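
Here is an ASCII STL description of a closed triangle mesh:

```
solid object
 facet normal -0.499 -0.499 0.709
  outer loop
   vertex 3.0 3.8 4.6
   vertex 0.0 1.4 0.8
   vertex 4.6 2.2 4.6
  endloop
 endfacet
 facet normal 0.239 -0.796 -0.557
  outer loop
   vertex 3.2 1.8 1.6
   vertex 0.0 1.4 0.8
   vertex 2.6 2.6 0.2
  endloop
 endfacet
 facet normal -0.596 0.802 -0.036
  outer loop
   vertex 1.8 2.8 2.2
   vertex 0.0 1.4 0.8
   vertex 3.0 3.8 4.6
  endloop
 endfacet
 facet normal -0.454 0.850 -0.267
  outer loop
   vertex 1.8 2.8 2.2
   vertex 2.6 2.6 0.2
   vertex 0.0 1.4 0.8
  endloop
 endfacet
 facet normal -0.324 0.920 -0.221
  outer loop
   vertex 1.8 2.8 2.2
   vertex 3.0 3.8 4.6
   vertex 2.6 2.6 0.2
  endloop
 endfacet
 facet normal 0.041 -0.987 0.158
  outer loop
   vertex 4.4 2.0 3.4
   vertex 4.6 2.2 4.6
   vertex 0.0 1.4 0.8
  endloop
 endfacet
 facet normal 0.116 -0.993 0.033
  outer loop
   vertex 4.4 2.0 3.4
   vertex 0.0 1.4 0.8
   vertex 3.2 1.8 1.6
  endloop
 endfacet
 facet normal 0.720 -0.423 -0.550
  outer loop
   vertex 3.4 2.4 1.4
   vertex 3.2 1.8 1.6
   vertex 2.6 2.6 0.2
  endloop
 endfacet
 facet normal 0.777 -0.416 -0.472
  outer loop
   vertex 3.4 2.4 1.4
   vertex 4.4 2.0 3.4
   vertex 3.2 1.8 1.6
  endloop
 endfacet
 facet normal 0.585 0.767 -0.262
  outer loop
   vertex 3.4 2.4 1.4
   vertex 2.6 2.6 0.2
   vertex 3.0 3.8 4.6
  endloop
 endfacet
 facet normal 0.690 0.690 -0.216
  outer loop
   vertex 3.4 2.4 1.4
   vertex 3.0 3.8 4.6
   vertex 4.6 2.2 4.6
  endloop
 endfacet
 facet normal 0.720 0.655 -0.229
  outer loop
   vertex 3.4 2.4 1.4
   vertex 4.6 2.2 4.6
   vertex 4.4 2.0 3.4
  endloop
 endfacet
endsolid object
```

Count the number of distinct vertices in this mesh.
8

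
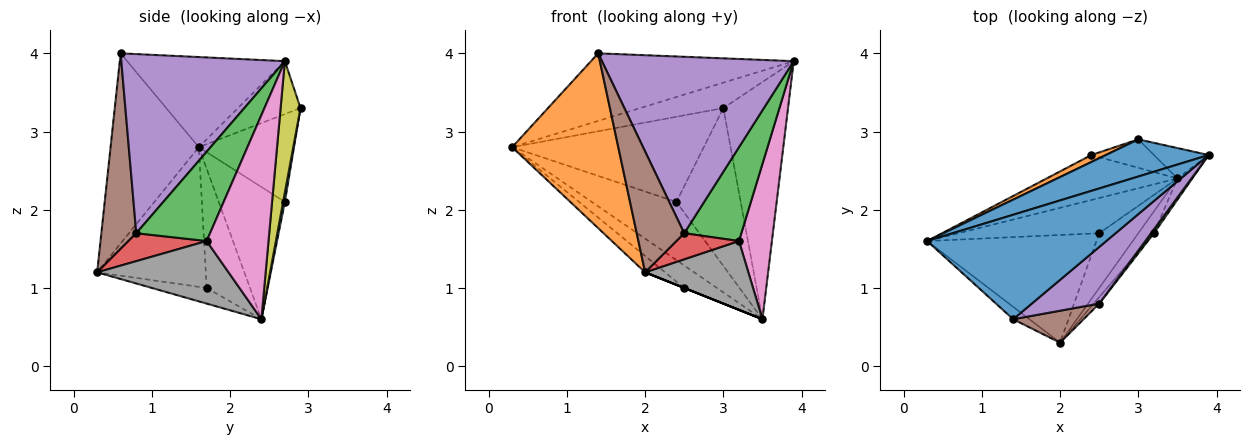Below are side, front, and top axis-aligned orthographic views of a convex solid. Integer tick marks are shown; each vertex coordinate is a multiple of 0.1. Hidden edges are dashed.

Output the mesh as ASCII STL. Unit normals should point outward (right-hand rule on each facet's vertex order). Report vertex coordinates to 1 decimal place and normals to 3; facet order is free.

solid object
 facet normal -0.389 0.500 0.774
  outer loop
   vertex 1.4 0.6 4.0
   vertex 3.9 2.7 3.9
   vertex 0.3 1.6 2.8
  endloop
 endfacet
 facet normal -0.638 -0.768 -0.055
  outer loop
   vertex 1.4 0.6 4.0
   vertex 0.3 1.6 2.8
   vertex 2.0 0.3 1.2
  endloop
 endfacet
 facet normal -0.526 0.673 -0.520
  outer loop
   vertex 2.4 2.7 2.1
   vertex 3.5 2.4 0.6
   vertex 0.3 1.6 2.8
  endloop
 endfacet
 facet normal -0.632 0.116 -0.766
  outer loop
   vertex 2.5 1.7 1.0
   vertex 2.0 0.3 1.2
   vertex 0.3 1.6 2.8
  endloop
 endfacet
 facet normal -0.581 0.438 -0.686
  outer loop
   vertex 2.5 1.7 1.0
   vertex 0.3 1.6 2.8
   vertex 3.5 2.4 0.6
  endloop
 endfacet
 facet normal -0.371 0.000 -0.928
  outer loop
   vertex 2.5 1.7 1.0
   vertex 3.5 2.4 0.6
   vertex 2.0 0.3 1.2
  endloop
 endfacet
 facet normal 0.881 -0.469 -0.064
  outer loop
   vertex 3.2 1.7 1.6
   vertex 3.5 2.4 0.6
   vertex 3.9 2.7 3.9
  endloop
 endfacet
 facet normal 0.772 -0.606 -0.193
  outer loop
   vertex 3.2 1.7 1.6
   vertex 2.0 0.3 1.2
   vertex 3.5 2.4 0.6
  endloop
 endfacet
 facet normal 0.292 0.949 -0.122
  outer loop
   vertex 3.0 2.9 3.3
   vertex 3.9 2.7 3.9
   vertex 3.5 2.4 0.6
  endloop
 endfacet
 facet normal 0.027 0.984 -0.177
  outer loop
   vertex 3.0 2.9 3.3
   vertex 3.5 2.4 0.6
   vertex 2.4 2.7 2.1
  endloop
 endfacet
 facet normal -0.391 0.520 0.760
  outer loop
   vertex 3.0 2.9 3.3
   vertex 0.3 1.6 2.8
   vertex 3.9 2.7 3.9
  endloop
 endfacet
 facet normal -0.444 0.893 0.073
  outer loop
   vertex 3.0 2.9 3.3
   vertex 2.4 2.7 2.1
   vertex 0.3 1.6 2.8
  endloop
 endfacet
 facet normal 0.790 -0.612 0.025
  outer loop
   vertex 2.5 0.8 1.7
   vertex 3.2 1.7 1.6
   vertex 3.9 2.7 3.9
  endloop
 endfacet
 facet normal 0.772 -0.617 -0.154
  outer loop
   vertex 2.5 0.8 1.7
   vertex 2.0 0.3 1.2
   vertex 3.2 1.7 1.6
  endloop
 endfacet
 facet normal 0.630 -0.739 0.237
  outer loop
   vertex 2.5 0.8 1.7
   vertex 3.9 2.7 3.9
   vertex 1.4 0.6 4.0
  endloop
 endfacet
 facet normal 0.579 -0.788 0.209
  outer loop
   vertex 2.5 0.8 1.7
   vertex 1.4 0.6 4.0
   vertex 2.0 0.3 1.2
  endloop
 endfacet
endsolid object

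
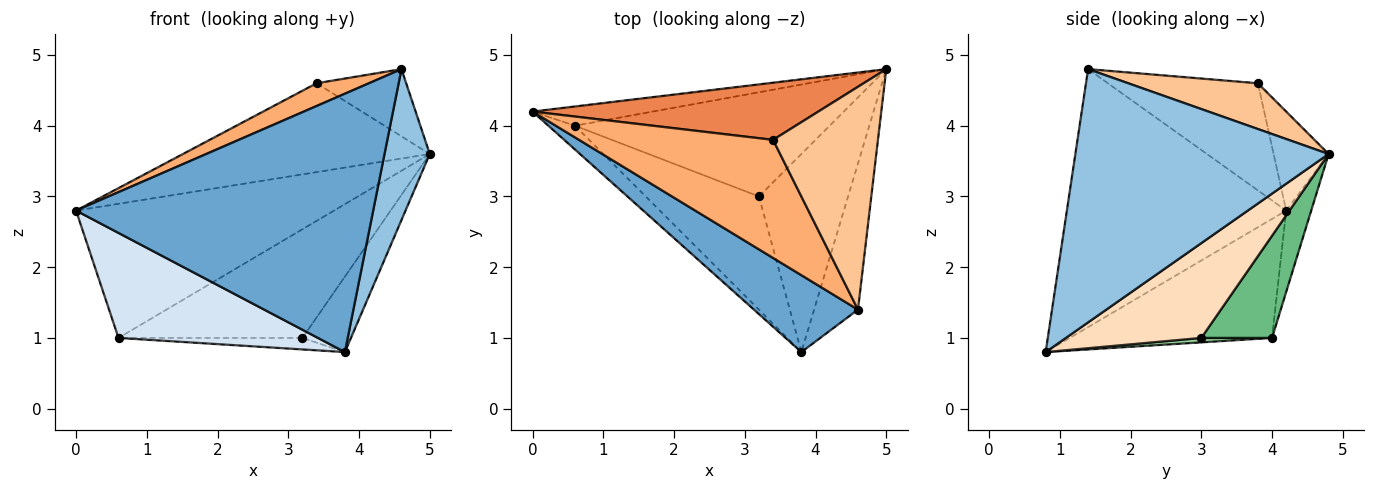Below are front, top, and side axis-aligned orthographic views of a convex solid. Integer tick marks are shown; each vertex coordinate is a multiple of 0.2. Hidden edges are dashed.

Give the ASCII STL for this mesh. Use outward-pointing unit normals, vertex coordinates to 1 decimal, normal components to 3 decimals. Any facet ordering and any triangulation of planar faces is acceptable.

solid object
 facet normal -0.578 -0.782 0.233
  outer loop
   vertex 4.6 1.4 4.8
   vertex 0.0 4.2 2.8
   vertex 3.8 0.8 0.8
  endloop
 endfacet
 facet normal 0.970 -0.173 -0.168
  outer loop
   vertex 4.6 1.4 4.8
   vertex 3.8 0.8 0.8
   vertex 5.0 4.8 3.6
  endloop
 endfacet
 facet normal -0.096 0.985 -0.141
  outer loop
   vertex 0.6 4.0 1.0
   vertex 0.0 4.2 2.8
   vertex 5.0 4.8 3.6
  endloop
 endfacet
 facet normal -0.703 -0.693 -0.157
  outer loop
   vertex 0.6 4.0 1.0
   vertex 3.8 0.8 0.8
   vertex 0.0 4.2 2.8
  endloop
 endfacet
 facet normal -0.184 0.827 0.532
  outer loop
   vertex 3.4 3.8 4.6
   vertex 5.0 4.8 3.6
   vertex 0.0 4.2 2.8
  endloop
 endfacet
 facet normal -0.477 -0.166 0.863
  outer loop
   vertex 3.4 3.8 4.6
   vertex 0.0 4.2 2.8
   vertex 4.6 1.4 4.8
  endloop
 endfacet
 facet normal 0.386 0.266 0.883
  outer loop
   vertex 3.4 3.8 4.6
   vertex 4.6 1.4 4.8
   vertex 5.0 4.8 3.6
  endloop
 endfacet
 facet normal 0.705 0.253 -0.663
  outer loop
   vertex 3.2 3.0 1.0
   vertex 5.0 4.8 3.6
   vertex 3.8 0.8 0.8
  endloop
 endfacet
 facet normal 0.268 0.696 -0.667
  outer loop
   vertex 3.2 3.0 1.0
   vertex 0.6 4.0 1.0
   vertex 5.0 4.8 3.6
  endloop
 endfacet
 facet normal 0.039 0.101 -0.994
  outer loop
   vertex 3.2 3.0 1.0
   vertex 3.8 0.8 0.8
   vertex 0.6 4.0 1.0
  endloop
 endfacet
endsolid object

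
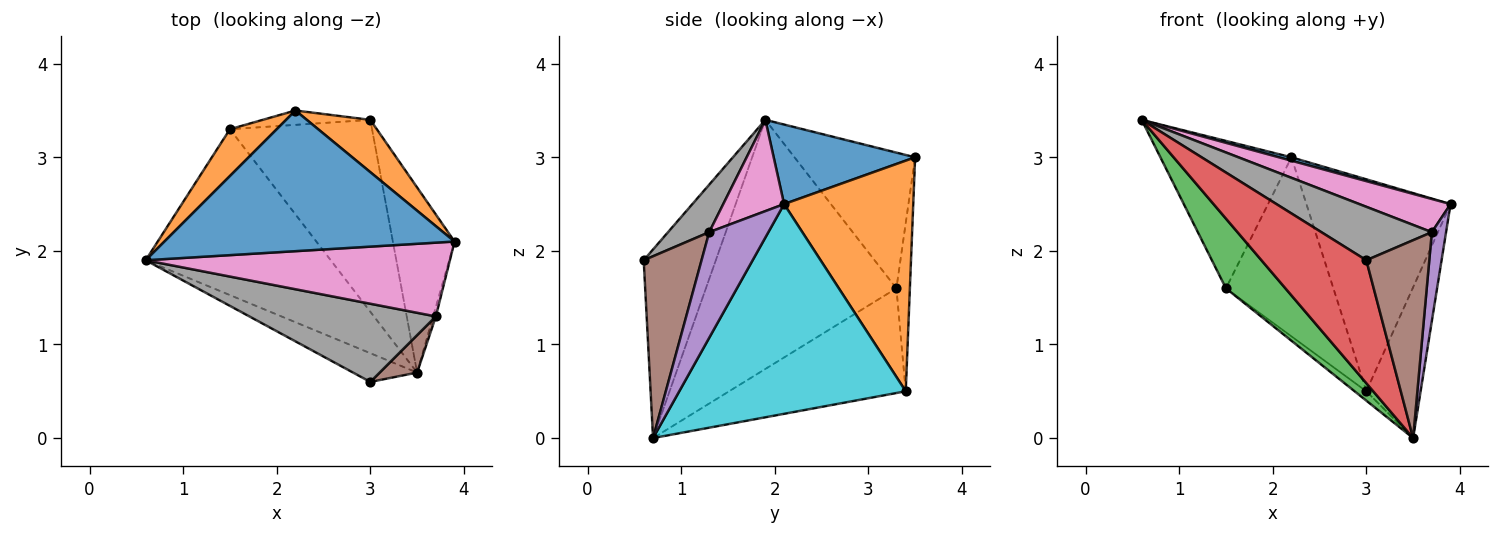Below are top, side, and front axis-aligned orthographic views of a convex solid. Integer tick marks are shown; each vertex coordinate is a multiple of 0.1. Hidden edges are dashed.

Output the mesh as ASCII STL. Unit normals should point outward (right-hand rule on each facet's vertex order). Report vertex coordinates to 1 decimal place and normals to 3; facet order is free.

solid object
 facet normal 0.264 -0.023 0.964
  outer loop
   vertex 2.2 3.5 3.0
   vertex 0.6 1.9 3.4
   vertex 3.9 2.1 2.5
  endloop
 endfacet
 facet normal -0.660 0.716 0.227
  outer loop
   vertex 1.5 3.3 1.6
   vertex 0.6 1.9 3.4
   vertex 2.2 3.5 3.0
  endloop
 endfacet
 facet normal -0.779 -0.243 -0.578
  outer loop
   vertex 1.5 3.3 1.6
   vertex 3.5 0.7 0.0
   vertex 0.6 1.9 3.4
  endloop
 endfacet
 facet normal -0.556 -0.809 -0.189
  outer loop
   vertex 3.0 0.6 1.9
   vertex 0.6 1.9 3.4
   vertex 3.5 0.7 0.0
  endloop
 endfacet
 facet normal 0.972 -0.234 -0.025
  outer loop
   vertex 3.7 1.3 2.2
   vertex 3.5 0.7 0.0
   vertex 3.9 2.1 2.5
  endloop
 endfacet
 facet normal 0.670 -0.729 0.138
  outer loop
   vertex 3.7 1.3 2.2
   vertex 3.0 0.6 1.9
   vertex 3.5 0.7 0.0
  endloop
 endfacet
 facet normal 0.264 -0.396 0.880
  outer loop
   vertex 3.7 1.3 2.2
   vertex 3.9 2.1 2.5
   vertex 0.6 1.9 3.4
  endloop
 endfacet
 facet normal 0.206 -0.552 0.808
  outer loop
   vertex 3.7 1.3 2.2
   vertex 0.6 1.9 3.4
   vertex 3.0 0.6 1.9
  endloop
 endfacet
 facet normal -0.593 0.039 -0.805
  outer loop
   vertex 3.0 3.4 0.5
   vertex 3.5 0.7 0.0
   vertex 1.5 3.3 1.6
  endloop
 endfacet
 facet normal 0.935 0.224 -0.275
  outer loop
   vertex 3.0 3.4 0.5
   vertex 3.9 2.1 2.5
   vertex 3.5 0.7 0.0
  endloop
 endfacet
 facet normal -0.124 0.989 -0.079
  outer loop
   vertex 3.0 3.4 0.5
   vertex 1.5 3.3 1.6
   vertex 2.2 3.5 3.0
  endloop
 endfacet
 facet normal 0.656 0.732 0.181
  outer loop
   vertex 3.0 3.4 0.5
   vertex 2.2 3.5 3.0
   vertex 3.9 2.1 2.5
  endloop
 endfacet
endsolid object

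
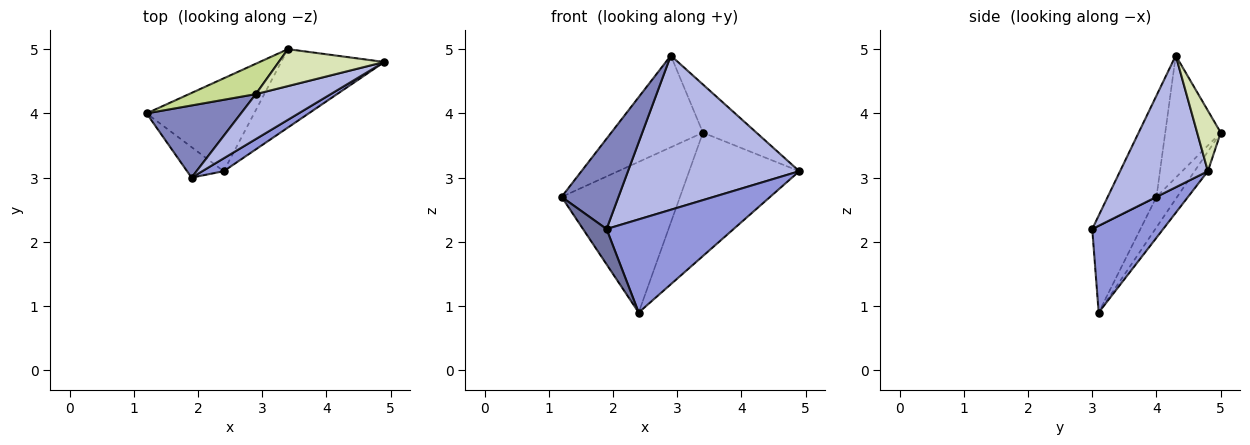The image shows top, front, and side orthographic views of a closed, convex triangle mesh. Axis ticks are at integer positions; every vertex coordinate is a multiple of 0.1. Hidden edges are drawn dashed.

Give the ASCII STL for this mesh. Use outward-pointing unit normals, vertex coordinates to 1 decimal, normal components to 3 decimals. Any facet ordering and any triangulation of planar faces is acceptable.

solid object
 facet normal -0.840 -0.411 -0.355
  outer loop
   vertex 1.9 3.0 2.2
   vertex 1.2 4.0 2.7
   vertex 2.4 3.1 0.9
  endloop
 endfacet
 facet normal -0.557 -0.649 0.519
  outer loop
   vertex 1.9 3.0 2.2
   vertex 2.9 4.3 4.9
   vertex 1.2 4.0 2.7
  endloop
 endfacet
 facet normal 0.484 -0.867 0.120
  outer loop
   vertex 1.9 3.0 2.2
   vertex 2.4 3.1 0.9
   vertex 4.9 4.8 3.1
  endloop
 endfacet
 facet normal 0.441 -0.861 0.251
  outer loop
   vertex 1.9 3.0 2.2
   vertex 4.9 4.8 3.1
   vertex 2.9 4.3 4.9
  endloop
 endfacet
 facet normal -0.147 0.842 -0.519
  outer loop
   vertex 3.4 5.0 3.7
   vertex 2.4 3.1 0.9
   vertex 1.2 4.0 2.7
  endloop
 endfacet
 facet normal -0.101 0.840 -0.534
  outer loop
   vertex 3.4 5.0 3.7
   vertex 4.9 4.8 3.1
   vertex 2.4 3.1 0.9
  endloop
 endfacet
 facet normal -0.498 0.823 0.273
  outer loop
   vertex 3.4 5.0 3.7
   vertex 1.2 4.0 2.7
   vertex 2.9 4.3 4.9
  endloop
 endfacet
 facet normal 0.330 0.749 0.574
  outer loop
   vertex 3.4 5.0 3.7
   vertex 2.9 4.3 4.9
   vertex 4.9 4.8 3.1
  endloop
 endfacet
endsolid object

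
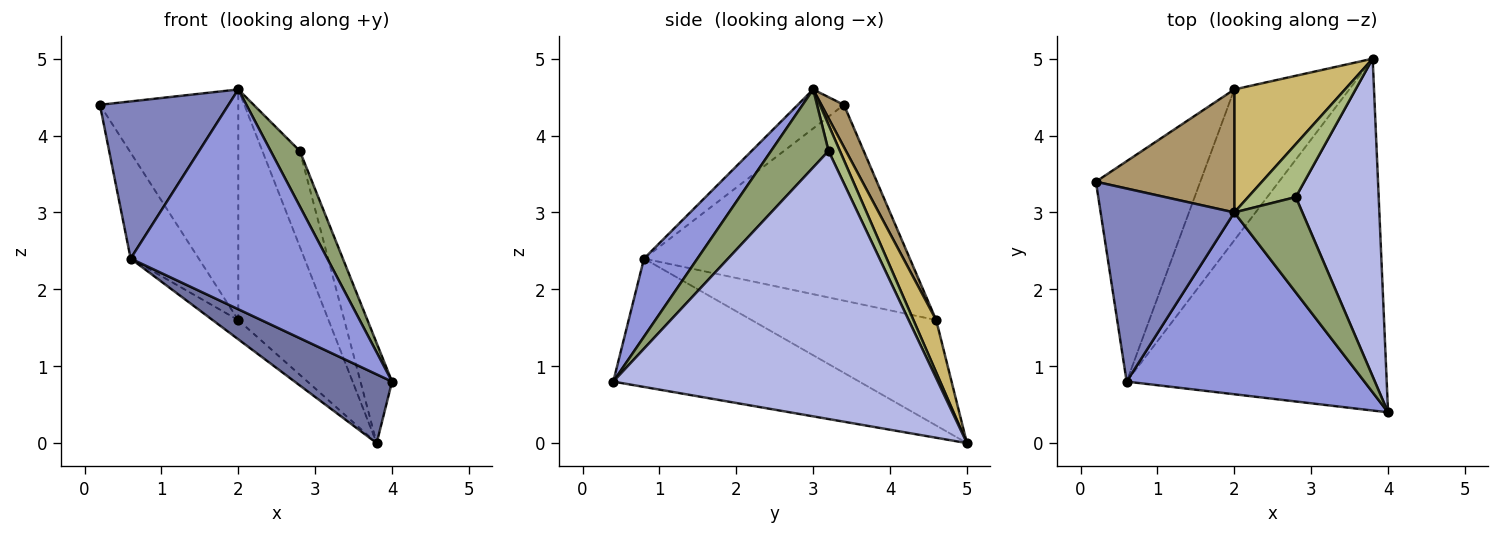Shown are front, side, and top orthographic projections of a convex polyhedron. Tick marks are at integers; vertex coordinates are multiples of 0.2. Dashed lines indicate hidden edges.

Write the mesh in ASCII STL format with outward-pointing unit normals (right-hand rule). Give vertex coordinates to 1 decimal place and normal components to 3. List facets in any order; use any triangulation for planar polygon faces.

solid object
 facet normal -0.436 -0.173 -0.883
  outer loop
   vertex 0.6 0.8 2.4
   vertex 3.8 5.0 0.0
   vertex 4.0 0.4 0.8
  endloop
 endfacet
 facet normal -0.221 -0.616 0.756
  outer loop
   vertex 0.6 0.8 2.4
   vertex 2.0 3.0 4.6
   vertex 0.2 3.4 4.4
  endloop
 endfacet
 facet normal 0.205 -0.754 0.624
  outer loop
   vertex 0.6 0.8 2.4
   vertex 4.0 0.4 0.8
   vertex 2.0 3.0 4.6
  endloop
 endfacet
 facet normal 0.951 0.093 0.294
  outer loop
   vertex 2.8 3.2 3.8
   vertex 4.0 0.4 0.8
   vertex 3.8 5.0 0.0
  endloop
 endfacet
 facet normal 0.704 -0.357 0.614
  outer loop
   vertex 2.8 3.2 3.8
   vertex 2.0 3.0 4.6
   vertex 4.0 0.4 0.8
  endloop
 endfacet
 facet normal 0.257 0.846 0.468
  outer loop
   vertex 2.8 3.2 3.8
   vertex 3.8 5.0 0.0
   vertex 2.0 3.0 4.6
  endloop
 endfacet
 facet normal -0.861 0.221 -0.459
  outer loop
   vertex 2.0 4.6 1.6
   vertex 0.6 0.8 2.4
   vertex 0.2 3.4 4.4
  endloop
 endfacet
 facet normal -0.673 0.093 -0.734
  outer loop
   vertex 2.0 4.6 1.6
   vertex 3.8 5.0 0.0
   vertex 0.6 0.8 2.4
  endloop
 endfacet
 facet normal 0.142 0.873 0.466
  outer loop
   vertex 2.0 4.6 1.6
   vertex 0.2 3.4 4.4
   vertex 2.0 3.0 4.6
  endloop
 endfacet
 facet normal 0.217 0.861 0.459
  outer loop
   vertex 2.0 4.6 1.6
   vertex 2.0 3.0 4.6
   vertex 3.8 5.0 0.0
  endloop
 endfacet
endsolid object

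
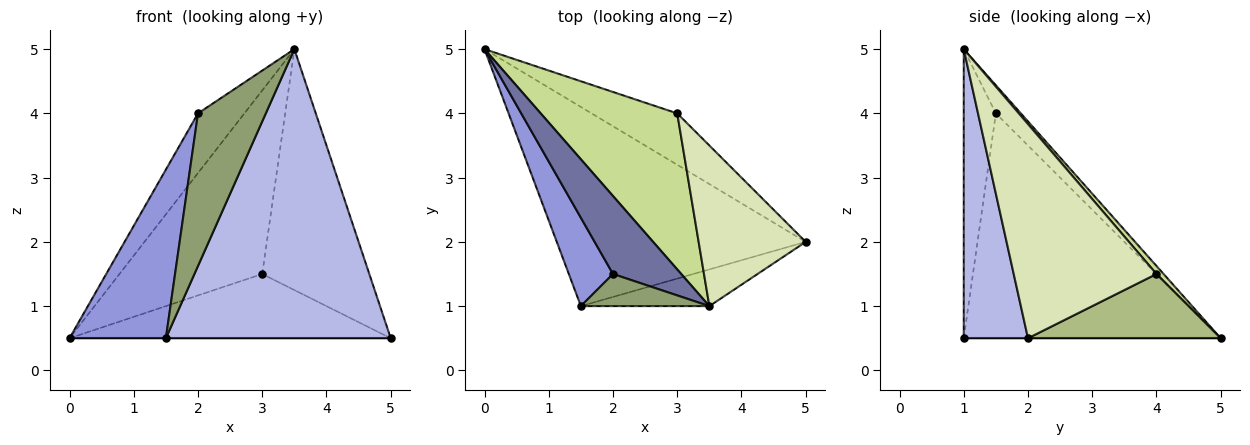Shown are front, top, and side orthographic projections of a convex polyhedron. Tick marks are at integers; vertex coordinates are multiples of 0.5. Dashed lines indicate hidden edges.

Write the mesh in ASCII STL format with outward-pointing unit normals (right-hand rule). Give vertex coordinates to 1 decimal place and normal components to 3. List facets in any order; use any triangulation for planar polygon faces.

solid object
 facet normal -0.311 0.577 0.755
  outer loop
   vertex 2.0 1.5 4.0
   vertex 3.5 1.0 5.0
   vertex 0.0 5.0 0.5
  endloop
 endfacet
 facet normal 0.000 0.000 -1.000
  outer loop
   vertex 1.5 1.0 0.5
   vertex 0.0 5.0 0.5
   vertex 5.0 2.0 0.5
  endloop
 endfacet
 facet normal -0.921 -0.345 0.181
  outer loop
   vertex 1.5 1.0 0.5
   vertex 2.0 1.5 4.0
   vertex 0.0 5.0 0.5
  endloop
 endfacet
 facet normal 0.273 -0.954 -0.121
  outer loop
   vertex 1.5 1.0 0.5
   vertex 5.0 2.0 0.5
   vertex 3.5 1.0 5.0
  endloop
 endfacet
 facet normal -0.421 -0.888 0.187
  outer loop
   vertex 1.5 1.0 0.5
   vertex 3.5 1.0 5.0
   vertex 2.0 1.5 4.0
  endloop
 endfacet
 facet normal 0.424 0.707 -0.566
  outer loop
   vertex 3.0 4.0 1.5
   vertex 5.0 2.0 0.5
   vertex 0.0 5.0 0.5
  endloop
 endfacet
 facet normal 0.038 0.761 0.647
  outer loop
   vertex 3.0 4.0 1.5
   vertex 0.0 5.0 0.5
   vertex 3.5 1.0 5.0
  endloop
 endfacet
 facet normal 0.743 0.557 0.371
  outer loop
   vertex 3.0 4.0 1.5
   vertex 3.5 1.0 5.0
   vertex 5.0 2.0 0.5
  endloop
 endfacet
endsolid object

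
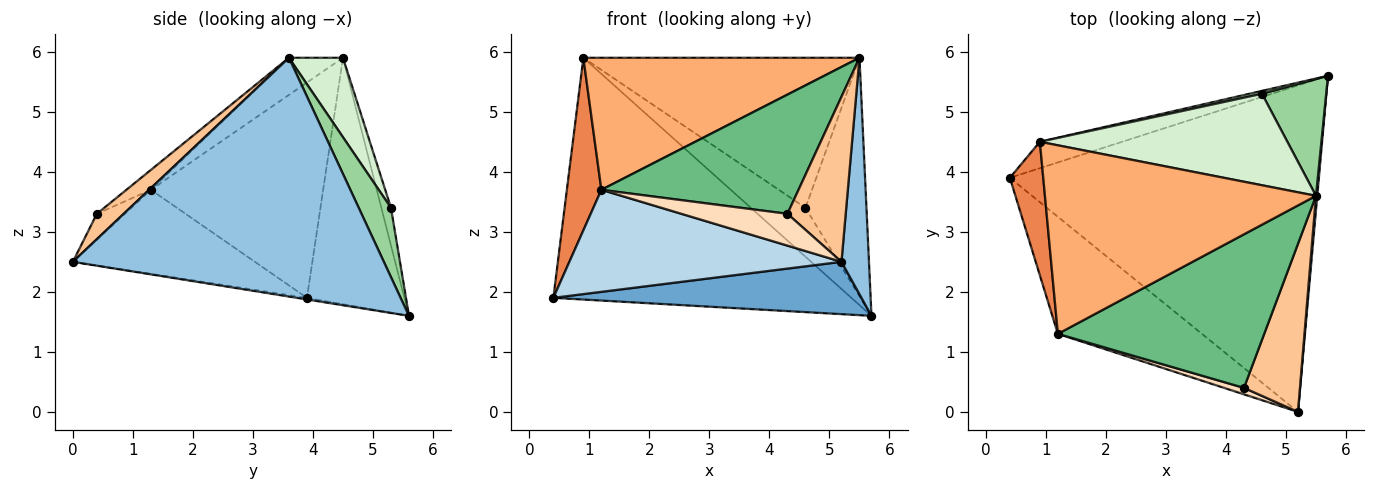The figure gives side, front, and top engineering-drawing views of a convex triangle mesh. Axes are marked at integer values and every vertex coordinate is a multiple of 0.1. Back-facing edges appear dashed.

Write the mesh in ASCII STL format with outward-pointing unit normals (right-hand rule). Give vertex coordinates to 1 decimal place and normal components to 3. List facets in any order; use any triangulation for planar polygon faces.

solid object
 facet normal -0.005 -0.158 -0.987
  outer loop
   vertex 5.2 0.0 2.5
   vertex 0.4 3.9 1.9
   vertex 5.7 5.6 1.6
  endloop
 endfacet
 facet normal 0.996 -0.088 0.005
  outer loop
   vertex 5.5 3.6 5.9
   vertex 5.2 0.0 2.5
   vertex 5.7 5.6 1.6
  endloop
 endfacet
 facet normal -0.403 -0.602 -0.690
  outer loop
   vertex 1.2 1.3 3.7
   vertex 0.4 3.9 1.9
   vertex 5.2 0.0 2.5
  endloop
 endfacet
 facet normal -0.309 0.945 -0.103
  outer loop
   vertex 0.9 4.5 5.9
   vertex 5.7 5.6 1.6
   vertex 0.4 3.9 1.9
  endloop
 endfacet
 facet normal -0.969 -0.194 0.150
  outer loop
   vertex 0.9 4.5 5.9
   vertex 0.4 3.9 1.9
   vertex 1.2 1.3 3.7
  endloop
 endfacet
 facet normal -0.112 -0.570 0.814
  outer loop
   vertex 0.9 4.5 5.9
   vertex 1.2 1.3 3.7
   vertex 5.5 3.6 5.9
  endloop
 endfacet
 facet normal 0.307 -0.667 0.679
  outer loop
   vertex 4.3 0.4 3.3
   vertex 5.2 0.0 2.5
   vertex 5.5 3.6 5.9
  endloop
 endfacet
 facet normal -0.251 -0.949 0.192
  outer loop
   vertex 4.3 0.4 3.3
   vertex 1.2 1.3 3.7
   vertex 5.2 0.0 2.5
  endloop
 endfacet
 facet normal -0.076 -0.611 0.788
  outer loop
   vertex 4.3 0.4 3.3
   vertex 5.5 3.6 5.9
   vertex 1.2 1.3 3.7
  endloop
 endfacet
 facet normal 0.429 0.811 0.397
  outer loop
   vertex 4.6 5.3 3.4
   vertex 5.5 3.6 5.9
   vertex 5.7 5.6 1.6
  endloop
 endfacet
 facet normal -0.173 0.983 0.058
  outer loop
   vertex 4.6 5.3 3.4
   vertex 5.7 5.6 1.6
   vertex 0.9 4.5 5.9
  endloop
 endfacet
 facet normal 0.165 0.842 0.513
  outer loop
   vertex 4.6 5.3 3.4
   vertex 0.9 4.5 5.9
   vertex 5.5 3.6 5.9
  endloop
 endfacet
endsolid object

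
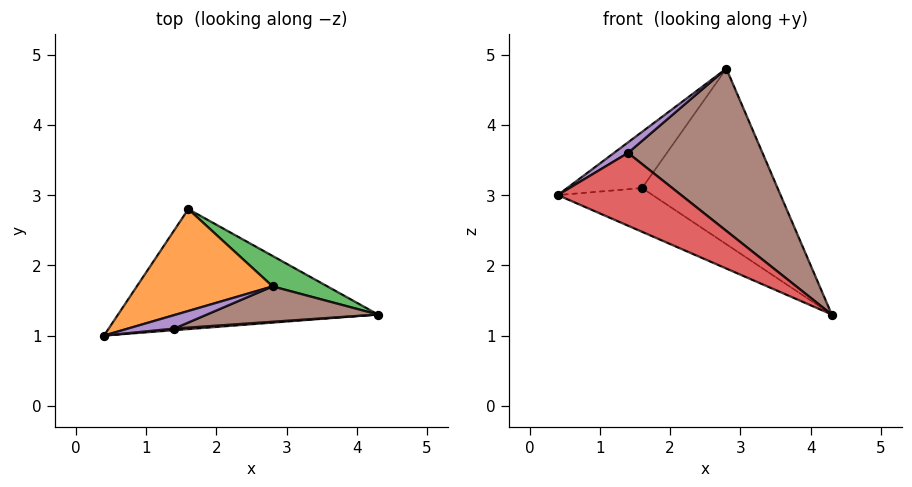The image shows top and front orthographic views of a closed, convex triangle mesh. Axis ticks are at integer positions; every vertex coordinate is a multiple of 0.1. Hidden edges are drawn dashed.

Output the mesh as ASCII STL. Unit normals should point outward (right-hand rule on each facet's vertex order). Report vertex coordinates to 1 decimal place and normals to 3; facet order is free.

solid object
 facet normal -0.400 0.314 -0.861
  outer loop
   vertex 1.6 2.8 3.1
   vertex 4.3 1.3 1.3
   vertex 0.4 1.0 3.0
  endloop
 endfacet
 facet normal -0.624 0.378 0.685
  outer loop
   vertex 2.8 1.7 4.8
   vertex 1.6 2.8 3.1
   vertex 0.4 1.0 3.0
  endloop
 endfacet
 facet normal 0.552 0.822 0.142
  outer loop
   vertex 2.8 1.7 4.8
   vertex 4.3 1.3 1.3
   vertex 1.6 2.8 3.1
  endloop
 endfacet
 facet normal 0.086 -0.996 0.022
  outer loop
   vertex 1.4 1.1 3.6
   vertex 0.4 1.0 3.0
   vertex 4.3 1.3 1.3
  endloop
 endfacet
 facet normal -0.380 -0.570 0.728
  outer loop
   vertex 1.4 1.1 3.6
   vertex 2.8 1.7 4.8
   vertex 0.4 1.0 3.0
  endloop
 endfacet
 facet normal 0.230 -0.951 0.207
  outer loop
   vertex 1.4 1.1 3.6
   vertex 4.3 1.3 1.3
   vertex 2.8 1.7 4.8
  endloop
 endfacet
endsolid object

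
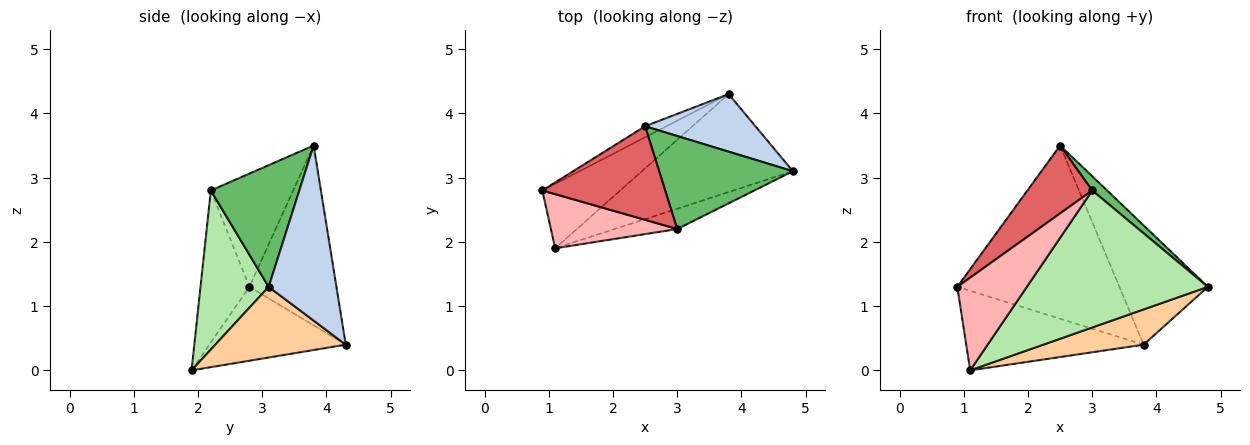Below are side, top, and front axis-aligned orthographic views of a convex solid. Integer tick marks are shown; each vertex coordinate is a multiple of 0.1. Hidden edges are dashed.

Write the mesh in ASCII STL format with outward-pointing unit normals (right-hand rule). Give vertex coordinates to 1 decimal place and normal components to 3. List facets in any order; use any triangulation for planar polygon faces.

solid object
 facet normal -0.472 0.880 -0.056
  outer loop
   vertex 2.5 3.8 3.5
   vertex 3.8 4.3 0.4
   vertex 0.9 2.8 1.3
  endloop
 endfacet
 facet normal 0.568 0.741 0.358
  outer loop
   vertex 2.5 3.8 3.5
   vertex 4.8 3.1 1.3
   vertex 3.8 4.3 0.4
  endloop
 endfacet
 facet normal -0.513 0.667 -0.541
  outer loop
   vertex 1.1 1.9 0.0
   vertex 0.9 2.8 1.3
   vertex 3.8 4.3 0.4
  endloop
 endfacet
 facet normal 0.403 -0.310 -0.861
  outer loop
   vertex 1.1 1.9 0.0
   vertex 3.8 4.3 0.4
   vertex 4.8 3.1 1.3
  endloop
 endfacet
 facet normal 0.669 -0.113 0.735
  outer loop
   vertex 3.0 2.2 2.8
   vertex 4.8 3.1 1.3
   vertex 2.5 3.8 3.5
  endloop
 endfacet
 facet normal 0.349 -0.927 -0.137
  outer loop
   vertex 3.0 2.2 2.8
   vertex 1.1 1.9 0.0
   vertex 4.8 3.1 1.3
  endloop
 endfacet
 facet normal -0.598 -0.471 0.649
  outer loop
   vertex 3.0 2.2 2.8
   vertex 2.5 3.8 3.5
   vertex 0.9 2.8 1.3
  endloop
 endfacet
 facet normal -0.519 -0.738 0.431
  outer loop
   vertex 3.0 2.2 2.8
   vertex 0.9 2.8 1.3
   vertex 1.1 1.9 0.0
  endloop
 endfacet
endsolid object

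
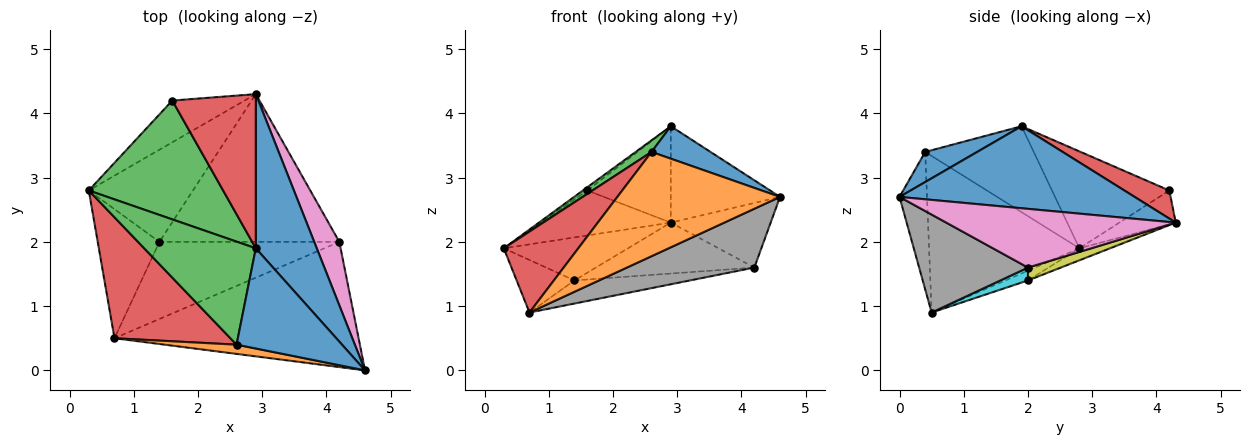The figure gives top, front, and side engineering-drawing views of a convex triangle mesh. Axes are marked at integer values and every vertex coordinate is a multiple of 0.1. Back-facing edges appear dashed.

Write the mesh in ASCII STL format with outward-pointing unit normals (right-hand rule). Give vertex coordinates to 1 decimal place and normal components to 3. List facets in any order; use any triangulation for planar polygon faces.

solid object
 facet normal 0.752 0.349 0.559
  outer loop
   vertex 2.9 1.9 3.8
   vertex 4.6 0.0 2.7
   vertex 2.9 4.3 2.3
  endloop
 endfacet
 facet normal -0.303 0.698 -0.648
  outer loop
   vertex 1.6 4.2 2.8
   vertex 2.9 4.3 2.3
   vertex 0.3 2.8 1.9
  endloop
 endfacet
 facet normal -0.585 0.022 0.811
  outer loop
   vertex 1.6 4.2 2.8
   vertex 0.3 2.8 1.9
   vertex 2.9 1.9 3.8
  endloop
 endfacet
 facet normal 0.274 0.510 0.815
  outer loop
   vertex 1.6 4.2 2.8
   vertex 2.9 1.9 3.8
   vertex 2.9 4.3 2.3
  endloop
 endfacet
 facet normal -0.104 0.420 -0.901
  outer loop
   vertex 1.4 2.0 1.4
   vertex 0.3 2.8 1.9
   vertex 2.9 4.3 2.3
  endloop
 endfacet
 facet normal -0.145 0.373 -0.916
  outer loop
   vertex 1.4 2.0 1.4
   vertex 0.7 0.5 0.9
   vertex 0.3 2.8 1.9
  endloop
 endfacet
 facet normal 0.854 0.371 0.365
  outer loop
   vertex 4.2 2.0 1.6
   vertex 2.9 4.3 2.3
   vertex 4.6 0.0 2.7
  endloop
 endfacet
 facet normal 0.341 -0.400 -0.851
  outer loop
   vertex 4.2 2.0 1.6
   vertex 4.6 0.0 2.7
   vertex 0.7 0.5 0.9
  endloop
 endfacet
 facet normal 0.067 0.325 -0.943
  outer loop
   vertex 4.2 2.0 1.6
   vertex 1.4 2.0 1.4
   vertex 2.9 4.3 2.3
  endloop
 endfacet
 facet normal 0.068 0.287 -0.956
  outer loop
   vertex 4.2 2.0 1.6
   vertex 0.7 0.5 0.9
   vertex 1.4 2.0 1.4
  endloop
 endfacet
 facet normal 0.262 -0.297 0.918
  outer loop
   vertex 2.6 0.4 3.4
   vertex 4.6 0.0 2.7
   vertex 2.9 1.9 3.8
  endloop
 endfacet
 facet normal -0.166 -0.982 0.087
  outer loop
   vertex 2.6 0.4 3.4
   vertex 0.7 0.5 0.9
   vertex 4.6 0.0 2.7
  endloop
 endfacet
 facet normal -0.608 -0.089 0.789
  outer loop
   vertex 2.6 0.4 3.4
   vertex 2.9 1.9 3.8
   vertex 0.3 2.8 1.9
  endloop
 endfacet
 facet normal -0.747 -0.370 0.553
  outer loop
   vertex 2.6 0.4 3.4
   vertex 0.3 2.8 1.9
   vertex 0.7 0.5 0.9
  endloop
 endfacet
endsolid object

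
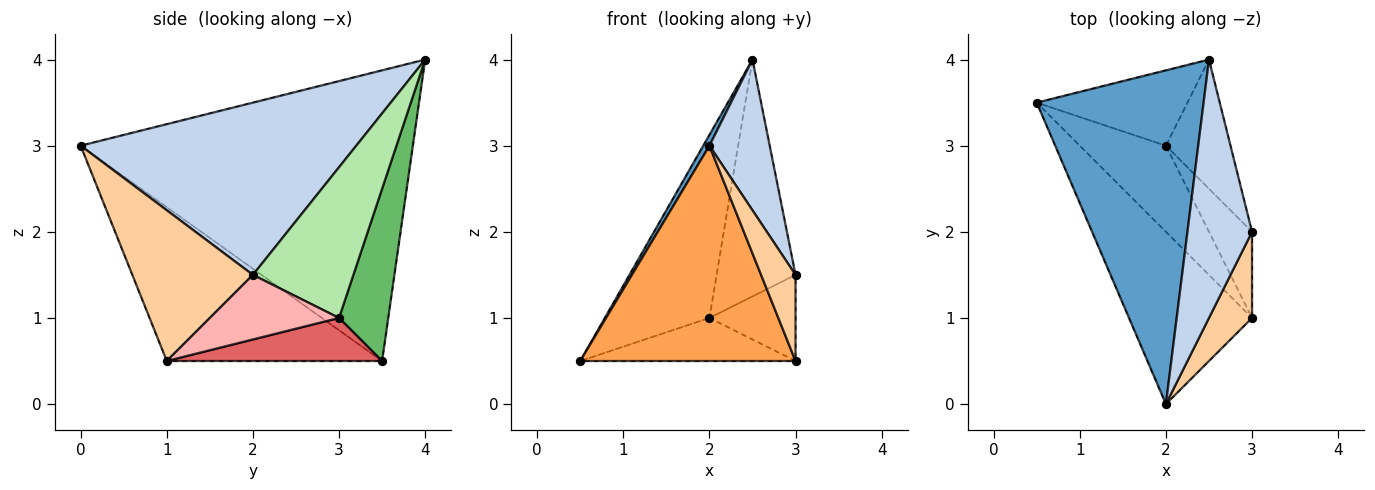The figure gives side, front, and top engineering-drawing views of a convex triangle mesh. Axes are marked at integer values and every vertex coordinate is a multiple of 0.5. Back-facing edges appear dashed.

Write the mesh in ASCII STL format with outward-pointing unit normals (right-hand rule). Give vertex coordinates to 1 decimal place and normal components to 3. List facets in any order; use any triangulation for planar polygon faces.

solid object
 facet normal -0.867 -0.016 0.498
  outer loop
   vertex 2.5 4.0 4.0
   vertex 0.5 3.5 0.5
   vertex 2.0 0.0 3.0
  endloop
 endfacet
 facet normal 0.917 -0.201 0.344
  outer loop
   vertex 2.5 4.0 4.0
   vertex 2.0 0.0 3.0
   vertex 3.0 2.0 1.5
  endloop
 endfacet
 facet normal -0.615 -0.615 -0.492
  outer loop
   vertex 3.0 1.0 0.5
   vertex 2.0 0.0 3.0
   vertex 0.5 3.5 0.5
  endloop
 endfacet
 facet normal 0.927 -0.265 0.265
  outer loop
   vertex 3.0 1.0 0.5
   vertex 3.0 2.0 1.5
   vertex 2.0 0.0 3.0
  endloop
 endfacet
 facet normal 0.399 0.848 -0.349
  outer loop
   vertex 2.0 3.0 1.0
   vertex 0.5 3.5 0.5
   vertex 2.5 4.0 4.0
  endloop
 endfacet
 facet normal 0.745 0.585 -0.319
  outer loop
   vertex 2.0 3.0 1.0
   vertex 2.5 4.0 4.0
   vertex 3.0 2.0 1.5
  endloop
 endfacet
 facet normal 0.408 0.408 -0.816
  outer loop
   vertex 2.0 3.0 1.0
   vertex 3.0 1.0 0.5
   vertex 0.5 3.5 0.5
  endloop
 endfacet
 facet normal 0.728 0.485 -0.485
  outer loop
   vertex 2.0 3.0 1.0
   vertex 3.0 2.0 1.5
   vertex 3.0 1.0 0.5
  endloop
 endfacet
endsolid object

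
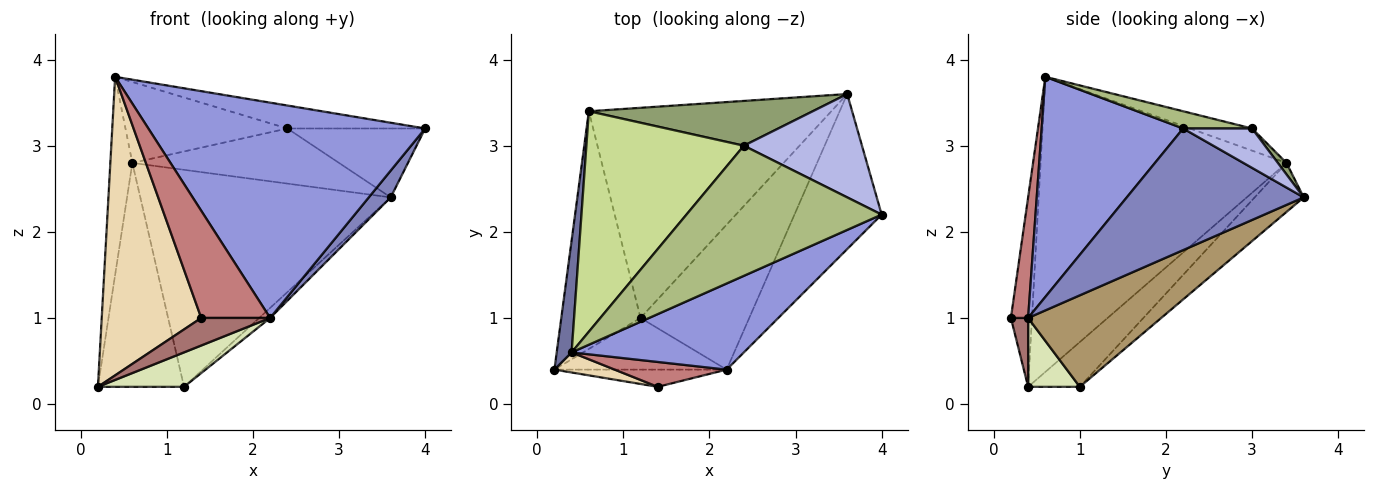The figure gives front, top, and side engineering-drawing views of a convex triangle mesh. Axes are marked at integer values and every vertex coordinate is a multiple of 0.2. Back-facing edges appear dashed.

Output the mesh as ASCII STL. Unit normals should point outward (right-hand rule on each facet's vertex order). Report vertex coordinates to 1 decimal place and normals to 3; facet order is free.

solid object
 facet normal -0.995 0.089 0.050
  outer loop
   vertex 0.6 3.4 2.8
   vertex 0.2 0.4 0.2
   vertex 0.4 0.6 3.8
  endloop
 endfacet
 facet normal 0.809 -0.100 -0.580
  outer loop
   vertex 2.2 0.4 1.0
   vertex 3.6 3.6 2.4
   vertex 4.0 2.2 3.2
  endloop
 endfacet
 facet normal 0.429 -0.839 0.336
  outer loop
   vertex 2.2 0.4 1.0
   vertex 4.0 2.2 3.2
   vertex 0.4 0.6 3.8
  endloop
 endfacet
 facet normal 0.267 0.535 0.802
  outer loop
   vertex 2.4 3.0 3.2
   vertex 4.0 2.2 3.2
   vertex 3.6 3.6 2.4
  endloop
 endfacet
 facet normal 0.032 0.776 0.630
  outer loop
   vertex 2.4 3.0 3.2
   vertex 3.6 3.6 2.4
   vertex 0.6 3.4 2.8
  endloop
 endfacet
 facet normal 0.087 0.173 0.981
  outer loop
   vertex 2.4 3.0 3.2
   vertex 0.4 0.6 3.8
   vertex 4.0 2.2 3.2
  endloop
 endfacet
 facet normal -0.131 0.342 0.931
  outer loop
   vertex 2.4 3.0 3.2
   vertex 0.6 3.4 2.8
   vertex 0.4 0.6 3.8
  endloop
 endfacet
 facet normal 0.316 -0.526 -0.789
  outer loop
   vertex 1.2 1.0 0.2
   vertex 2.2 0.4 1.0
   vertex 0.2 0.4 0.2
  endloop
 endfacet
 facet normal 0.643 0.053 -0.764
  outer loop
   vertex 1.2 1.0 0.2
   vertex 3.6 3.6 2.4
   vertex 2.2 0.4 1.0
  endloop
 endfacet
 facet normal -0.380 0.634 -0.673
  outer loop
   vertex 1.2 1.0 0.2
   vertex 0.2 0.4 0.2
   vertex 0.6 3.4 2.8
  endloop
 endfacet
 facet normal -0.139 0.711 -0.689
  outer loop
   vertex 1.2 1.0 0.2
   vertex 0.6 3.4 2.8
   vertex 3.6 3.6 2.4
  endloop
 endfacet
 facet normal -0.207 -0.976 0.066
  outer loop
   vertex 1.4 0.2 1.0
   vertex 0.4 0.6 3.8
   vertex 0.2 0.4 0.2
  endloop
 endfacet
 facet normal 0.207 -0.830 -0.518
  outer loop
   vertex 1.4 0.2 1.0
   vertex 0.2 0.4 0.2
   vertex 2.2 0.4 1.0
  endloop
 endfacet
 facet normal 0.237 -0.946 0.220
  outer loop
   vertex 1.4 0.2 1.0
   vertex 2.2 0.4 1.0
   vertex 0.4 0.6 3.8
  endloop
 endfacet
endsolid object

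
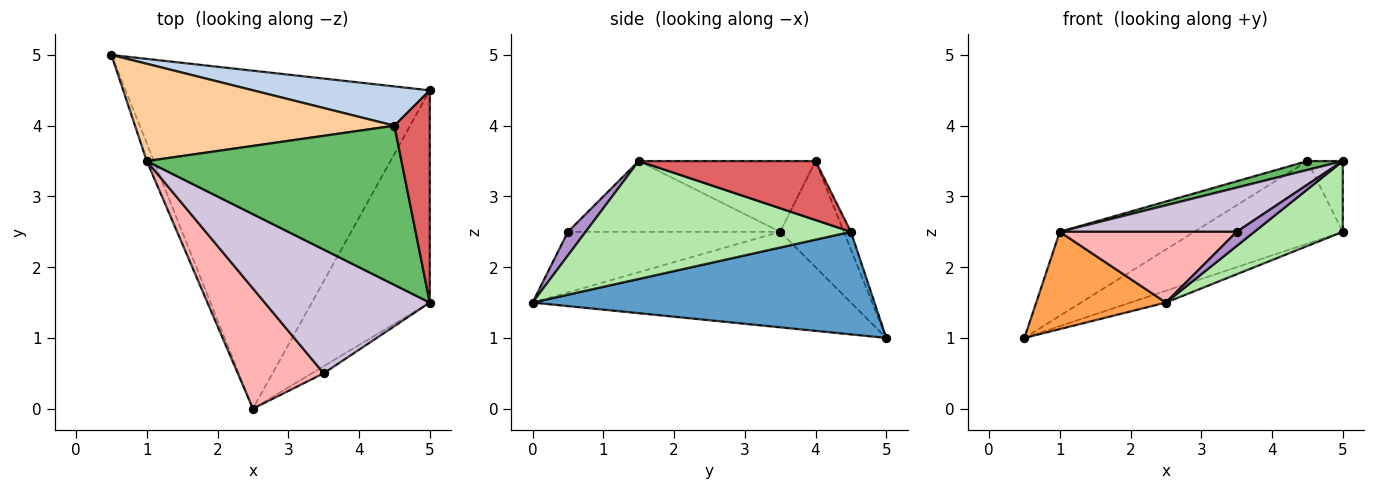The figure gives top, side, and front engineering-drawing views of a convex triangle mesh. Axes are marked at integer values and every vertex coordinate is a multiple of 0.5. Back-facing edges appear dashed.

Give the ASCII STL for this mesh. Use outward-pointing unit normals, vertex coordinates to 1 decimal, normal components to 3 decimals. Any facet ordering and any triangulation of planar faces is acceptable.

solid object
 facet normal 0.319 0.033 -0.947
  outer loop
   vertex 2.5 0.0 1.5
   vertex 0.5 5.0 1.0
   vertex 5.0 4.5 2.5
  endloop
 endfacet
 facet normal -0.043 0.902 0.430
  outer loop
   vertex 4.5 4.0 3.5
   vertex 5.0 4.5 2.5
   vertex 0.5 5.0 1.0
  endloop
 endfacet
 facet normal -0.924 -0.376 -0.068
  outer loop
   vertex 1.0 3.5 2.5
   vertex 0.5 5.0 1.0
   vertex 2.5 0.0 1.5
  endloop
 endfacet
 facet normal -0.296 0.624 0.723
  outer loop
   vertex 1.0 3.5 2.5
   vertex 4.5 4.0 3.5
   vertex 0.5 5.0 1.0
  endloop
 endfacet
 facet normal -0.267 -0.053 0.962
  outer loop
   vertex 5.0 1.5 3.5
   vertex 4.5 4.0 3.5
   vertex 1.0 3.5 2.5
  endloop
 endfacet
 facet normal 0.688 -0.229 -0.688
  outer loop
   vertex 5.0 1.5 3.5
   vertex 2.5 0.0 1.5
   vertex 5.0 4.5 2.5
  endloop
 endfacet
 facet normal 0.845 0.169 0.507
  outer loop
   vertex 5.0 1.5 3.5
   vertex 5.0 4.5 2.5
   vertex 4.5 4.0 3.5
  endloop
 endfacet
 facet normal -0.520 -0.433 0.736
  outer loop
   vertex 3.5 0.5 2.5
   vertex 1.0 3.5 2.5
   vertex 2.5 0.0 1.5
  endloop
 endfacet
 facet normal 0.667 -0.667 -0.333
  outer loop
   vertex 3.5 0.5 2.5
   vertex 2.5 0.0 1.5
   vertex 5.0 1.5 3.5
  endloop
 endfacet
 facet normal -0.374 -0.312 0.873
  outer loop
   vertex 3.5 0.5 2.5
   vertex 5.0 1.5 3.5
   vertex 1.0 3.5 2.5
  endloop
 endfacet
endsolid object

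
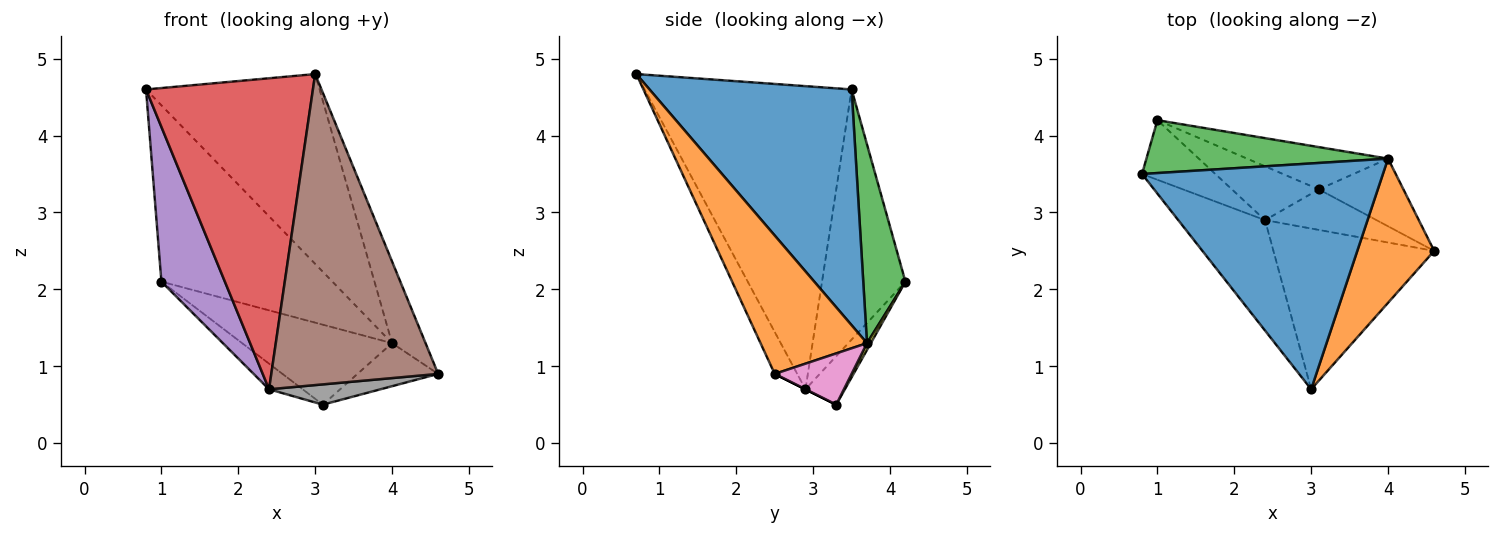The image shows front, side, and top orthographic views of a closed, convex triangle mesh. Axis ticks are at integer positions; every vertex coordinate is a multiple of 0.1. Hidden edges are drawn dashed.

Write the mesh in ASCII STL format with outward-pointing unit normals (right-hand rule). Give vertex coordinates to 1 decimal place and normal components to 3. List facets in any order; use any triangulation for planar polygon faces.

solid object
 facet normal 0.600 0.515 0.613
  outer loop
   vertex 4.0 3.7 1.3
   vertex 0.8 3.5 4.6
   vertex 3.0 0.7 4.8
  endloop
 endfacet
 facet normal 0.843 0.265 0.468
  outer loop
   vertex 4.0 3.7 1.3
   vertex 3.0 0.7 4.8
   vertex 4.6 2.5 0.9
  endloop
 endfacet
 facet normal 0.230 0.932 0.279
  outer loop
   vertex 4.0 3.7 1.3
   vertex 1.0 4.2 2.1
   vertex 0.8 3.5 4.6
  endloop
 endfacet
 facet normal -0.760 -0.613 -0.218
  outer loop
   vertex 2.4 2.9 0.7
   vertex 3.0 0.7 4.8
   vertex 0.8 3.5 4.6
  endloop
 endfacet
 facet normal -0.775 -0.590 -0.227
  outer loop
   vertex 2.4 2.9 0.7
   vertex 0.8 3.5 4.6
   vertex 1.0 4.2 2.1
  endloop
 endfacet
 facet normal -0.119 -0.882 -0.456
  outer loop
   vertex 2.4 2.9 0.7
   vertex 4.6 2.5 0.9
   vertex 3.0 0.7 4.8
  endloop
 endfacet
 facet normal 0.455 0.478 -0.751
  outer loop
   vertex 3.1 3.3 0.5
   vertex 4.0 3.7 1.3
   vertex 4.6 2.5 0.9
  endloop
 endfacet
 facet normal 0.000 -0.447 -0.894
  outer loop
   vertex 3.1 3.3 0.5
   vertex 4.6 2.5 0.9
   vertex 2.4 2.9 0.7
  endloop
 endfacet
 facet normal 0.023 0.884 -0.467
  outer loop
   vertex 3.1 3.3 0.5
   vertex 1.0 4.2 2.1
   vertex 4.0 3.7 1.3
  endloop
 endfacet
 facet normal -0.450 0.384 -0.806
  outer loop
   vertex 3.1 3.3 0.5
   vertex 2.4 2.9 0.7
   vertex 1.0 4.2 2.1
  endloop
 endfacet
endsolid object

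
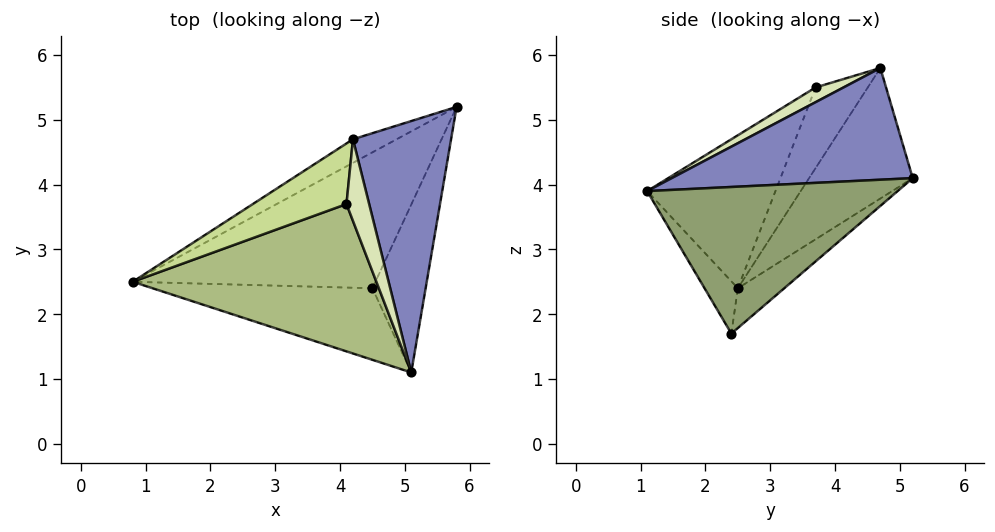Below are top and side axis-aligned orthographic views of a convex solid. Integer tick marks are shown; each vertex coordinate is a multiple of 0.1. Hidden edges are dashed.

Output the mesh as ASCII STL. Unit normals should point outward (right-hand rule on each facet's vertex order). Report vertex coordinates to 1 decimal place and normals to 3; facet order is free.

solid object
 facet normal -0.432 0.890 -0.144
  outer loop
   vertex 4.2 4.7 5.8
   vertex 5.8 5.2 4.1
   vertex 0.8 2.5 2.4
  endloop
 endfacet
 facet normal 0.742 -0.158 0.652
  outer loop
   vertex 4.2 4.7 5.8
   vertex 5.1 1.1 3.9
   vertex 5.8 5.2 4.1
  endloop
 endfacet
 facet normal -0.119 0.677 -0.726
  outer loop
   vertex 4.5 2.4 1.7
   vertex 0.8 2.5 2.4
   vertex 5.8 5.2 4.1
  endloop
 endfacet
 facet normal -0.115 -0.869 -0.482
  outer loop
   vertex 4.5 2.4 1.7
   vertex 5.1 1.1 3.9
   vertex 0.8 2.5 2.4
  endloop
 endfacet
 facet normal 0.930 -0.142 -0.338
  outer loop
   vertex 4.5 2.4 1.7
   vertex 5.8 5.2 4.1
   vertex 5.1 1.1 3.9
  endloop
 endfacet
 facet normal -0.430 -0.587 0.685
  outer loop
   vertex 4.1 3.7 5.5
   vertex 0.8 2.5 2.4
   vertex 5.1 1.1 3.9
  endloop
 endfacet
 facet normal -0.644 -0.160 0.748
  outer loop
   vertex 4.1 3.7 5.5
   vertex 4.2 4.7 5.8
   vertex 0.8 2.5 2.4
  endloop
 endfacet
 facet normal 0.522 -0.293 0.801
  outer loop
   vertex 4.1 3.7 5.5
   vertex 5.1 1.1 3.9
   vertex 4.2 4.7 5.8
  endloop
 endfacet
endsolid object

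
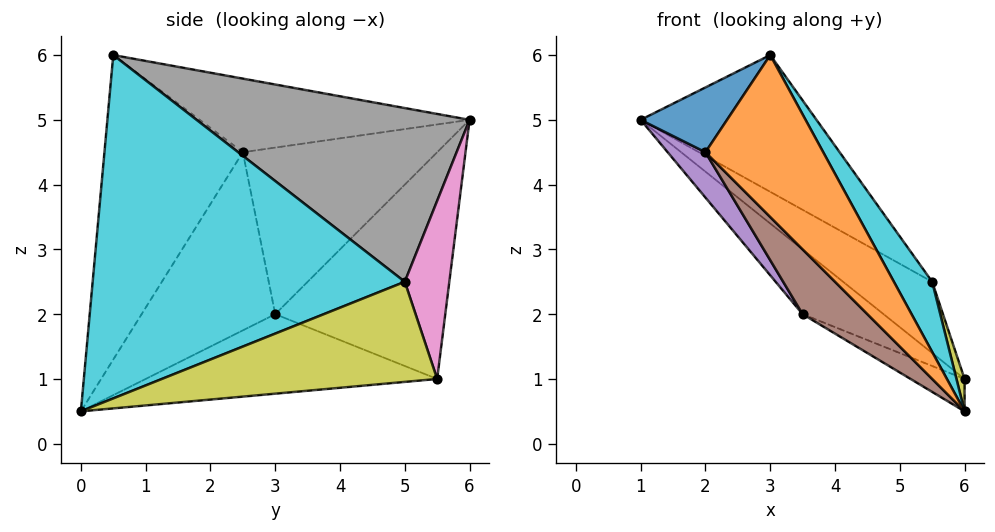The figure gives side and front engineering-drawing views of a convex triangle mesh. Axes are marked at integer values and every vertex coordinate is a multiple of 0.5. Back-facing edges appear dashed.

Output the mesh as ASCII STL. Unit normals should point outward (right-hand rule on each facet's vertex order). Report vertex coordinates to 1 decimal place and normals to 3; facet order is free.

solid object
 facet normal -0.928 -0.297 0.223
  outer loop
   vertex 2.0 2.5 4.5
   vertex 3.0 0.5 6.0
   vertex 1.0 6.0 5.0
  endloop
 endfacet
 facet normal -0.717 -0.610 -0.336
  outer loop
   vertex 2.0 2.5 4.5
   vertex 6.0 0.0 0.5
   vertex 3.0 0.5 6.0
  endloop
 endfacet
 facet normal -0.583 0.278 -0.764
  outer loop
   vertex 3.5 3.0 2.0
   vertex 1.0 6.0 5.0
   vertex 6.0 5.5 1.0
  endloop
 endfacet
 facet normal -0.439 0.081 -0.895
  outer loop
   vertex 3.5 3.0 2.0
   vertex 6.0 5.5 1.0
   vertex 6.0 0.0 0.5
  endloop
 endfacet
 facet normal -0.832 -0.162 -0.531
  outer loop
   vertex 3.5 3.0 2.0
   vertex 2.0 2.5 4.5
   vertex 1.0 6.0 5.0
  endloop
 endfacet
 facet normal -0.762 -0.370 -0.531
  outer loop
   vertex 3.5 3.0 2.0
   vertex 6.0 0.0 0.5
   vertex 2.0 2.5 4.5
  endloop
 endfacet
 facet normal 0.408 0.816 0.408
  outer loop
   vertex 5.5 5.0 2.5
   vertex 6.0 5.5 1.0
   vertex 1.0 6.0 5.0
  endloop
 endfacet
 facet normal 0.513 0.331 0.792
  outer loop
   vertex 5.5 5.0 2.5
   vertex 1.0 6.0 5.0
   vertex 3.0 0.5 6.0
  endloop
 endfacet
 facet normal 0.951 -0.028 0.308
  outer loop
   vertex 5.5 5.0 2.5
   vertex 6.0 0.0 0.5
   vertex 6.0 5.5 1.0
  endloop
 endfacet
 facet normal 0.869 -0.107 0.484
  outer loop
   vertex 5.5 5.0 2.5
   vertex 3.0 0.5 6.0
   vertex 6.0 0.0 0.5
  endloop
 endfacet
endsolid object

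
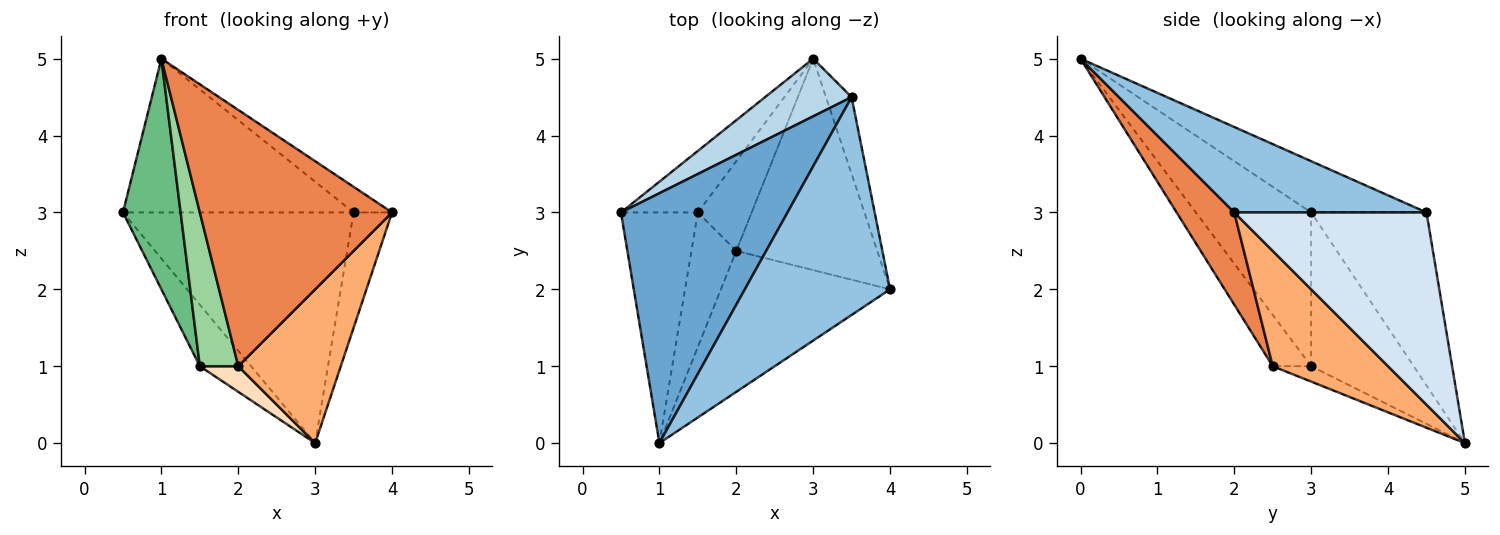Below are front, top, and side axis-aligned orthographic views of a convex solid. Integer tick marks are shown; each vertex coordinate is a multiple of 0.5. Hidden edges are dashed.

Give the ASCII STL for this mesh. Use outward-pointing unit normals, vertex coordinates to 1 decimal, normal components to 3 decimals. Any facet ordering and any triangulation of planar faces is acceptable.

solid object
 facet normal -0.253 0.507 0.824
  outer loop
   vertex 3.5 4.5 3.0
   vertex 0.5 3.0 3.0
   vertex 1.0 0.0 5.0
  endloop
 endfacet
 facet normal 0.504 0.101 0.858
  outer loop
   vertex 3.5 4.5 3.0
   vertex 1.0 0.0 5.0
   vertex 4.0 2.0 3.0
  endloop
 endfacet
 facet normal -0.436 0.873 0.218
  outer loop
   vertex 3.5 4.5 3.0
   vertex 3.0 5.0 0.0
   vertex 0.5 3.0 3.0
  endloop
 endfacet
 facet normal 0.972 0.194 -0.130
  outer loop
   vertex 3.5 4.5 3.0
   vertex 4.0 2.0 3.0
   vertex 3.0 5.0 0.0
  endloop
 endfacet
 facet normal 0.254 -0.847 -0.466
  outer loop
   vertex 2.0 2.5 1.0
   vertex 4.0 2.0 3.0
   vertex 1.0 0.0 5.0
  endloop
 endfacet
 facet normal 0.552 -0.491 -0.674
  outer loop
   vertex 2.0 2.5 1.0
   vertex 3.0 5.0 0.0
   vertex 4.0 2.0 3.0
  endloop
 endfacet
 facet normal -0.816 0.408 -0.408
  outer loop
   vertex 1.5 3.0 1.0
   vertex 0.5 3.0 3.0
   vertex 3.0 5.0 0.0
  endloop
 endfacet
 facet normal -0.265 -0.265 -0.927
  outer loop
   vertex 1.5 3.0 1.0
   vertex 3.0 5.0 0.0
   vertex 2.0 2.5 1.0
  endloop
 endfacet
 facet normal -0.816 -0.408 -0.408
  outer loop
   vertex 1.5 3.0 1.0
   vertex 1.0 0.0 5.0
   vertex 0.5 3.0 3.0
  endloop
 endfacet
 facet normal -0.601 -0.601 -0.526
  outer loop
   vertex 1.5 3.0 1.0
   vertex 2.0 2.5 1.0
   vertex 1.0 0.0 5.0
  endloop
 endfacet
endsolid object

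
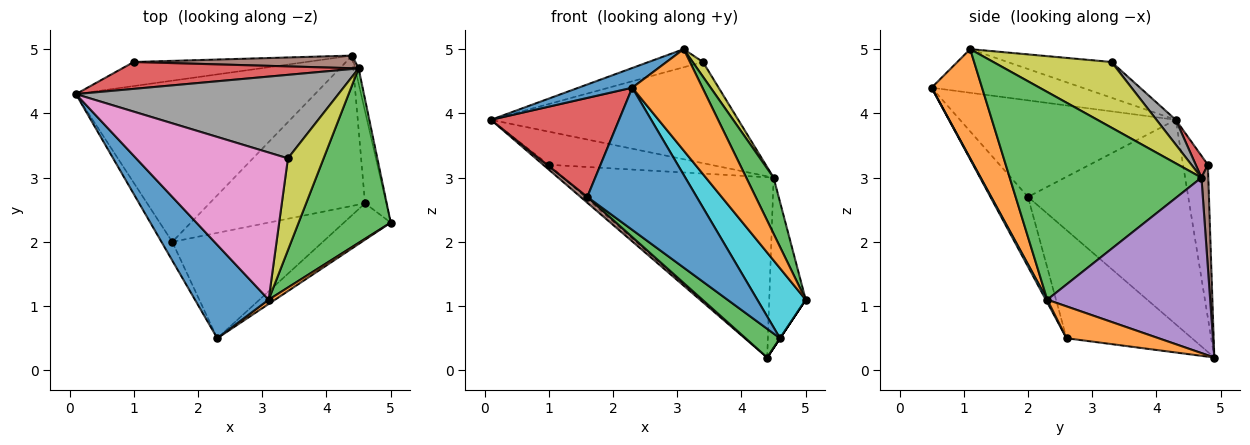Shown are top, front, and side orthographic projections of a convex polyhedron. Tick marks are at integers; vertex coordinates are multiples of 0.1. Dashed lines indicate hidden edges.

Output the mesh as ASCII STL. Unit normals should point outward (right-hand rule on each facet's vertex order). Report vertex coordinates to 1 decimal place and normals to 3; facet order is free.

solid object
 facet normal -0.501 -0.179 0.847
  outer loop
   vertex 3.1 1.1 5.0
   vertex 0.1 4.3 3.9
   vertex 2.3 0.5 4.4
  endloop
 endfacet
 facet normal 0.583 -0.812 0.034
  outer loop
   vertex 3.1 1.1 5.0
   vertex 2.3 0.5 4.4
   vertex 5.0 2.3 1.1
  endloop
 endfacet
 facet normal 0.907 -0.129 0.402
  outer loop
   vertex 4.5 4.7 3.0
   vertex 3.1 1.1 5.0
   vertex 5.0 2.3 1.1
  endloop
 endfacet
 facet normal -0.856 -0.508 -0.096
  outer loop
   vertex 1.6 2.0 2.7
   vertex 2.3 0.5 4.4
   vertex 0.1 4.3 3.9
  endloop
 endfacet
 facet normal 0.976 0.218 -0.019
  outer loop
   vertex 4.4 4.9 0.2
   vertex 4.5 4.7 3.0
   vertex 5.0 2.3 1.1
  endloop
 endfacet
 facet normal -0.650 -0.027 -0.760
  outer loop
   vertex 4.4 4.9 0.2
   vertex 1.6 2.0 2.7
   vertex 0.1 4.3 3.9
  endloop
 endfacet
 facet normal -0.228 0.119 0.966
  outer loop
   vertex 3.4 3.3 4.8
   vertex 0.1 4.3 3.9
   vertex 3.1 1.1 5.0
  endloop
 endfacet
 facet normal 0.060 0.770 0.635
  outer loop
   vertex 3.4 3.3 4.8
   vertex 4.5 4.7 3.0
   vertex 0.1 4.3 3.9
  endloop
 endfacet
 facet normal 0.876 -0.076 0.476
  outer loop
   vertex 3.4 3.3 4.8
   vertex 3.1 1.1 5.0
   vertex 4.5 4.7 3.0
  endloop
 endfacet
 facet normal 0.027 -0.887 -0.461
  outer loop
   vertex 4.6 2.6 0.5
   vertex 5.0 2.3 1.1
   vertex 2.3 0.5 4.4
  endloop
 endfacet
 facet normal -0.266 -0.775 -0.574
  outer loop
   vertex 4.6 2.6 0.5
   vertex 2.3 0.5 4.4
   vertex 1.6 2.0 2.7
  endloop
 endfacet
 facet normal 0.832 0.000 -0.555
  outer loop
   vertex 4.6 2.6 0.5
   vertex 4.4 4.9 0.2
   vertex 5.0 2.3 1.1
  endloop
 endfacet
 facet normal -0.564 -0.155 -0.811
  outer loop
   vertex 4.6 2.6 0.5
   vertex 1.6 2.0 2.7
   vertex 4.4 4.9 0.2
  endloop
 endfacet
 facet normal 0.058 0.776 0.629
  outer loop
   vertex 1.0 4.8 3.2
   vertex 0.1 4.3 3.9
   vertex 4.5 4.7 3.0
  endloop
 endfacet
 facet normal -0.657 0.147 -0.740
  outer loop
   vertex 1.0 4.8 3.2
   vertex 4.4 4.9 0.2
   vertex 0.1 4.3 3.9
  endloop
 endfacet
 facet normal 0.032 0.997 0.070
  outer loop
   vertex 1.0 4.8 3.2
   vertex 4.5 4.7 3.0
   vertex 4.4 4.9 0.2
  endloop
 endfacet
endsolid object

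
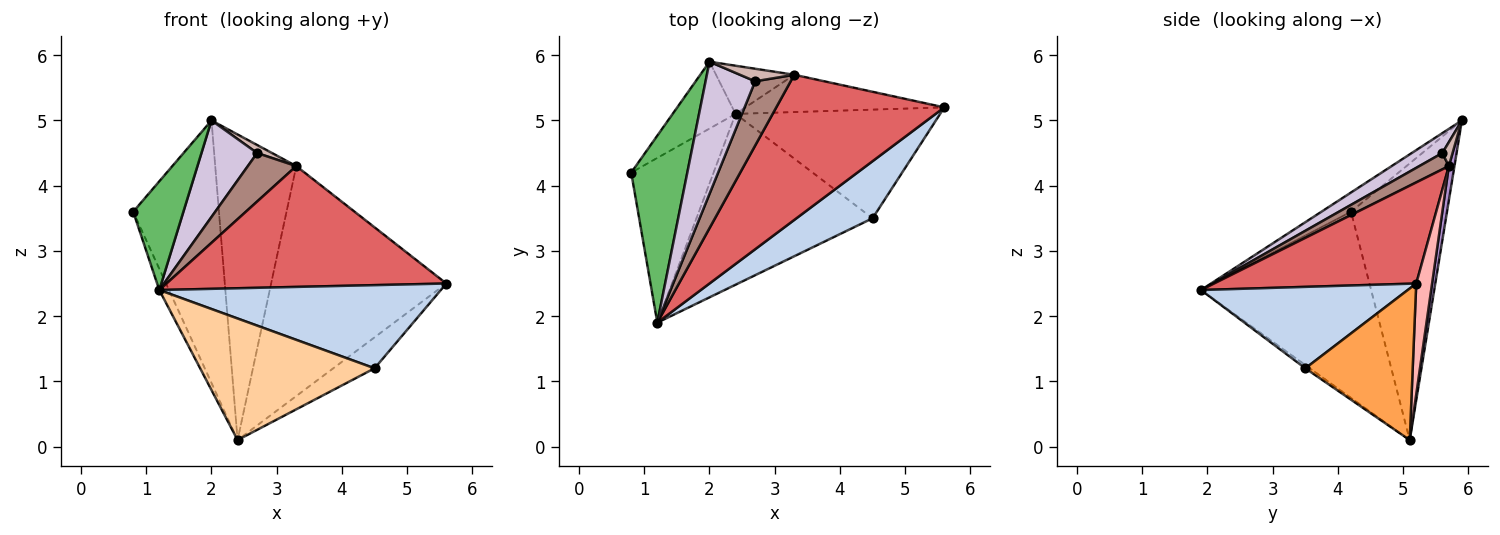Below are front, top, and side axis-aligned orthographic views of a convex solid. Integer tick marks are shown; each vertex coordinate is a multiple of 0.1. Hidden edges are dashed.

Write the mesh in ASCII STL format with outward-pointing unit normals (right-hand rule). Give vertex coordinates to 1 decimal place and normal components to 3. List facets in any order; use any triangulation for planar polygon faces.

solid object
 facet normal -0.913 0.052 -0.404
  outer loop
   vertex 2.4 5.1 0.1
   vertex 1.2 1.9 2.4
   vertex 0.8 4.2 3.6
  endloop
 endfacet
 facet normal 0.518 -0.705 0.484
  outer loop
   vertex 4.5 3.5 1.2
   vertex 5.6 5.2 2.5
   vertex 1.2 1.9 2.4
  endloop
 endfacet
 facet normal 0.580 0.223 -0.783
  outer loop
   vertex 4.5 3.5 1.2
   vertex 2.4 5.1 0.1
   vertex 5.6 5.2 2.5
  endloop
 endfacet
 facet normal -0.015 -0.580 -0.815
  outer loop
   vertex 4.5 3.5 1.2
   vertex 1.2 1.9 2.4
   vertex 2.4 5.1 0.1
  endloop
 endfacet
 facet normal -0.284 -0.482 0.829
  outer loop
   vertex 2.0 5.9 5.0
   vertex 0.8 4.2 3.6
   vertex 1.2 1.9 2.4
  endloop
 endfacet
 facet normal -0.735 0.657 -0.167
  outer loop
   vertex 2.0 5.9 5.0
   vertex 2.4 5.1 0.1
   vertex 0.8 4.2 3.6
  endloop
 endfacet
 facet normal 0.420 -0.581 0.698
  outer loop
   vertex 3.3 5.7 4.3
   vertex 1.2 1.9 2.4
   vertex 5.6 5.2 2.5
  endloop
 endfacet
 facet normal 0.089 0.983 -0.160
  outer loop
   vertex 3.3 5.7 4.3
   vertex 5.6 5.2 2.5
   vertex 2.4 5.1 0.1
  endloop
 endfacet
 facet normal 0.068 0.986 -0.155
  outer loop
   vertex 3.3 5.7 4.3
   vertex 2.4 5.1 0.1
   vertex 2.0 5.9 5.0
  endloop
 endfacet
 facet normal 0.308 -0.561 0.768
  outer loop
   vertex 2.7 5.6 4.5
   vertex 2.0 5.9 5.0
   vertex 1.2 1.9 2.4
  endloop
 endfacet
 facet normal 0.344 -0.565 0.750
  outer loop
   vertex 2.7 5.6 4.5
   vertex 1.2 1.9 2.4
   vertex 3.3 5.7 4.3
  endloop
 endfacet
 facet normal 0.348 -0.505 0.790
  outer loop
   vertex 2.7 5.6 4.5
   vertex 3.3 5.7 4.3
   vertex 2.0 5.9 5.0
  endloop
 endfacet
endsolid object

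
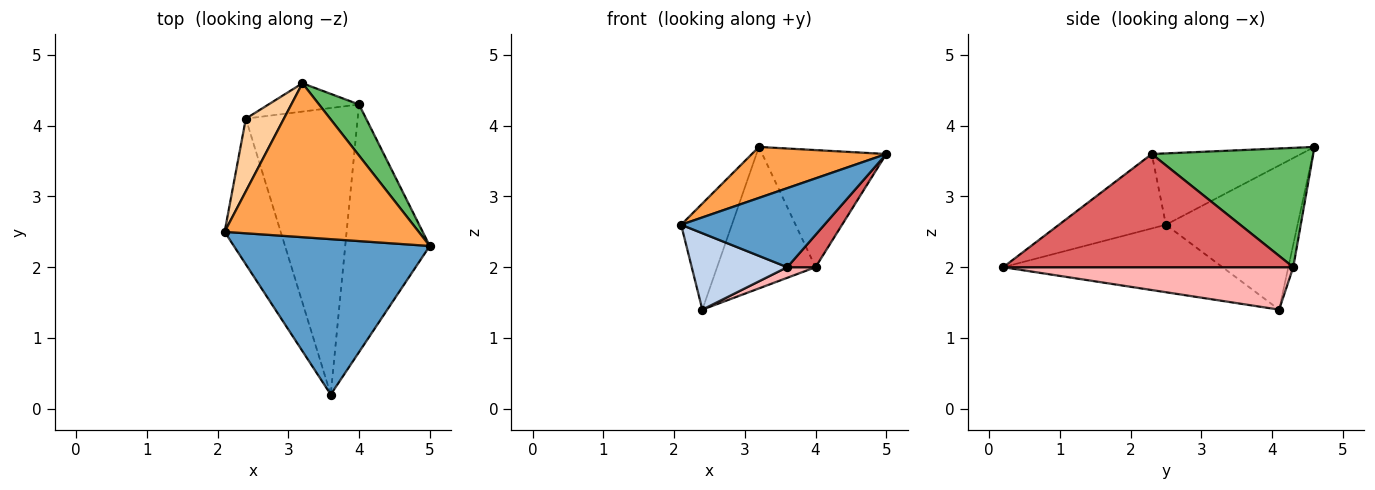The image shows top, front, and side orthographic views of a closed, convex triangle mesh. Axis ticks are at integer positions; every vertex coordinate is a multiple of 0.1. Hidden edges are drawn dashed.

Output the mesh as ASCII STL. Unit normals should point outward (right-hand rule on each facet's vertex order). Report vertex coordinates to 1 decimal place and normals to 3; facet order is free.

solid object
 facet normal -0.321 -0.429 0.844
  outer loop
   vertex 3.6 0.2 2.0
   vertex 5.0 2.3 3.6
   vertex 2.1 2.5 2.6
  endloop
 endfacet
 facet normal -0.729 -0.318 -0.606
  outer loop
   vertex 2.4 4.1 1.4
   vertex 3.6 0.2 2.0
   vertex 2.1 2.5 2.6
  endloop
 endfacet
 facet normal -0.330 -0.297 0.896
  outer loop
   vertex 3.2 4.6 3.7
   vertex 2.1 2.5 2.6
   vertex 5.0 2.3 3.6
  endloop
 endfacet
 facet normal -0.906 0.349 0.239
  outer loop
   vertex 3.2 4.6 3.7
   vertex 2.4 4.1 1.4
   vertex 2.1 2.5 2.6
  endloop
 endfacet
 facet normal 0.766 0.589 0.257
  outer loop
   vertex 4.0 4.3 2.0
   vertex 3.2 4.6 3.7
   vertex 5.0 2.3 3.6
  endloop
 endfacet
 facet normal -0.049 0.979 -0.196
  outer loop
   vertex 4.0 4.3 2.0
   vertex 2.4 4.1 1.4
   vertex 3.2 4.6 3.7
  endloop
 endfacet
 facet normal 0.799 -0.078 -0.597
  outer loop
   vertex 4.0 4.3 2.0
   vertex 5.0 2.3 3.6
   vertex 3.6 0.2 2.0
  endloop
 endfacet
 facet normal 0.355 -0.035 -0.934
  outer loop
   vertex 4.0 4.3 2.0
   vertex 3.6 0.2 2.0
   vertex 2.4 4.1 1.4
  endloop
 endfacet
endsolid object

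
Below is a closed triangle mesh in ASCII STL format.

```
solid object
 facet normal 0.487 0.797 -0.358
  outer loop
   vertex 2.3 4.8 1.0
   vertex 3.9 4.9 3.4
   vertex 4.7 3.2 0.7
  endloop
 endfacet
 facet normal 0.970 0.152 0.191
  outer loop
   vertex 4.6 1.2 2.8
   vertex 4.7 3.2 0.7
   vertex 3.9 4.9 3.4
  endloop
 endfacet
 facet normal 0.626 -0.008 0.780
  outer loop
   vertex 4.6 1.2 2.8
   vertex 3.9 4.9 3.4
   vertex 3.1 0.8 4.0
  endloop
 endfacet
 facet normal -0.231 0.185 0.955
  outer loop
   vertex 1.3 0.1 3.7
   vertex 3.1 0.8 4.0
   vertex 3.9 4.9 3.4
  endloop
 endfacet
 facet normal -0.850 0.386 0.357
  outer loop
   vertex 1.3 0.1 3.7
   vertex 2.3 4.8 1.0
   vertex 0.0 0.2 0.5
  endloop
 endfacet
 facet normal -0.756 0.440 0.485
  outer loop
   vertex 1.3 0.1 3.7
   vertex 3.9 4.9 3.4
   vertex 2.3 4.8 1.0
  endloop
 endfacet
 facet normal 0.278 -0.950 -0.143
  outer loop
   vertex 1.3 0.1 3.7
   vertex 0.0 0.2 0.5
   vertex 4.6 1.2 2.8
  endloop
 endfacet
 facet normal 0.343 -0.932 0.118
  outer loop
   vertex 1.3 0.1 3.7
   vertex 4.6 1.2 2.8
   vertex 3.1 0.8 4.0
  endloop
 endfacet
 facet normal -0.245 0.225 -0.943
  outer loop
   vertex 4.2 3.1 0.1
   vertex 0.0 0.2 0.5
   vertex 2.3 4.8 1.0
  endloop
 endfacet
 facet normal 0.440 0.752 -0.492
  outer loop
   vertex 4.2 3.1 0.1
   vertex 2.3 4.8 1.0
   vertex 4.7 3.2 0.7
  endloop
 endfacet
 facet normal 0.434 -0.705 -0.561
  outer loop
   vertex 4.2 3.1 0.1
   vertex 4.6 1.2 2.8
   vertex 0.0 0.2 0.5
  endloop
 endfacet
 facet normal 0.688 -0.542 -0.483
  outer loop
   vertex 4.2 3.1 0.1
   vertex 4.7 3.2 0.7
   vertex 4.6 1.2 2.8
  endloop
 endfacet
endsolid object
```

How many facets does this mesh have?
12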